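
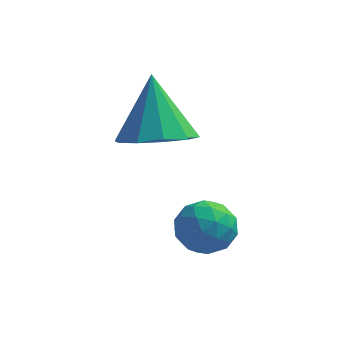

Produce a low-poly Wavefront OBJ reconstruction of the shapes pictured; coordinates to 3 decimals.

v 1.98 -1.682 -1.321
v 3.004 -1.56 -1.181
v 1.64 -0.758 0.361
v 2.785 -1.05 -1.506
v 2.259 -0.782 -1.76
v 1.627 -0.857 -1.846
v 1.13 -1.248 -1.732
v 0.957 -1.805 -1.461
v 1.176 -2.315 -1.137
v 1.701 -2.583 -0.883
v 2.334 -2.508 -0.796
v 2.831 -2.117 -0.91
v 3.006 -3.532 -2.455
v 3.591 -3.288 -2.942
v 3.669 -4.612 -2.198
v 4.254 -4.368 -2.685
v 4.125 -3.988 -1.994
v 3.715 -3.32 -2.153
v 3.545 -4.58 -2.987
v 3.135 -3.912 -3.146
v 3.924 -3.936 -3.271
v 4.283 -3.57 -2.657
v 2.977 -4.33 -2.483
v 3.336 -3.964 -1.869
v 3.241 -3.315 -2.721
v 4.019 -4.585 -2.419
v 3.944 -4.361 -2.013
v 4.287 -4.218 -2.299
v 3.313 -3.334 -2.257
v 3.657 -3.191 -2.543
v 3.971 -3.602 -1.986
v 3.603 -4.709 -2.597
v 3.947 -4.566 -2.883
v 2.973 -3.682 -2.841
v 3.316 -3.539 -3.127
v 3.289 -4.298 -3.154
v 3.78 -3.553 -3.2
v 4.17 -4.188 -3.049
v 3.753 -4.312 -3.227
v 3.512 -3.919 -3.32
v 3.991 -3.338 -2.84
v 4.38 -3.973 -2.689
v 4.304 -3.749 -2.283
v 4.064 -3.357 -2.376
v 4.187 -3.719 -3.033
v 2.88 -3.927 -2.451
v 3.269 -4.562 -2.3
v 3.196 -4.543 -2.764
v 2.956 -4.151 -2.857
v 3.09 -3.712 -2.091
v 3.48 -4.347 -1.94
v 3.748 -3.981 -1.82
v 3.507 -3.588 -1.913
v 3.073 -4.181 -2.107
f 2 1 4
f 2 4 3
f 4 1 5
f 4 5 3
f 5 1 6
f 5 6 3
f 6 1 7
f 6 7 3
f 7 1 8
f 7 8 3
f 8 1 9
f 8 9 3
f 9 1 10
f 9 10 3
f 10 1 11
f 10 11 3
f 11 1 12
f 11 12 3
f 12 1 2
f 12 2 3
f 13 50 29
f 50 24 53
f 29 53 18
f 50 53 29
f 13 29 25
f 29 18 30
f 25 30 14
f 29 30 25
f 13 25 34
f 25 14 35
f 34 35 20
f 25 35 34
f 13 34 46
f 34 20 49
f 46 49 23
f 34 49 46
f 13 46 50
f 46 23 54
f 50 54 24
f 46 54 50
f 14 30 41
f 30 18 44
f 41 44 22
f 30 44 41
f 18 53 31
f 53 24 52
f 31 52 17
f 53 52 31
f 24 54 51
f 54 23 47
f 51 47 15
f 54 47 51
f 23 49 48
f 49 20 36
f 48 36 19
f 49 36 48
f 20 35 40
f 35 14 37
f 40 37 21
f 35 37 40
f 16 42 28
f 42 22 43
f 28 43 17
f 42 43 28
f 16 28 26
f 28 17 27
f 26 27 15
f 28 27 26
f 16 26 33
f 26 15 32
f 33 32 19
f 26 32 33
f 16 33 38
f 33 19 39
f 38 39 21
f 33 39 38
f 16 38 42
f 38 21 45
f 42 45 22
f 38 45 42
f 17 43 31
f 43 22 44
f 31 44 18
f 43 44 31
f 15 27 51
f 27 17 52
f 51 52 24
f 27 52 51
f 19 32 48
f 32 15 47
f 48 47 23
f 32 47 48
f 21 39 40
f 39 19 36
f 40 36 20
f 39 36 40
f 22 45 41
f 45 21 37
f 41 37 14
f 45 37 41



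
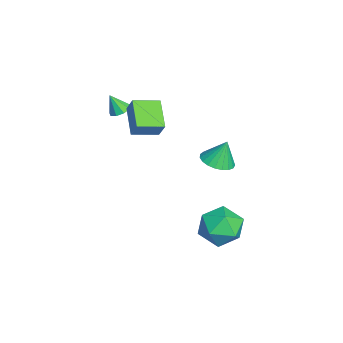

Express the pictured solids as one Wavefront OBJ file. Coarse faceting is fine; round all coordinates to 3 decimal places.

v 0.379 2.4 -1.225
v 1.034 3.332 -1.661
v 1.246 1.188 -2.519
v 1.901 2.12 -2.955
v 2.119 1.693 -1.833
v 1.583 2.442 -1.034
v 0.697 2.078 -3.146
v 0.161 2.827 -2.347
v 1.23 3.133 -2.848
v 2.109 2.896 -2.036
v 0.171 1.624 -2.144
v 1.05 1.387 -1.332
v -0.829 -1.886 3.019
v -2.283 -2.086 3.838
v -1.153 -0.579 2.764
v -2.606 -0.779 3.582
v -0.374 -1.601 3.898
v -1.827 -1.801 4.716
v -0.697 -0.294 3.642
v -2.151 -0.494 4.461
v -2.959 -2.391 3.272
v -2.684 -1.938 3.532
v -3.061 -2.889 4.248
v -3.082 -1.872 3.524
v -3.422 -2.049 3.398
v -3.546 -2.386 3.213
v -3.394 -2.725 3.056
v -3.039 -2.909 3
v -2.646 -2.85 3.071
v -2.399 -2.576 3.237
v -2.414 -2.216 3.419
v 0.908 2.07 2.407
v 1.75 1.914 2.486
v 0.872 2.51 3.673
v 1.748 2.252 2.368
v 1.6 2.558 2.257
v 1.333 2.78 2.172
v 0.992 2.879 2.128
v 0.637 2.838 2.132
v 0.328 2.664 2.184
v 0.12 2.388 2.274
v 0.048 2.056 2.388
v 0.125 1.727 2.505
v 0.337 1.457 2.605
v 0.648 1.293 2.67
v 1.004 1.263 2.691
v 1.343 1.373 2.662
v 1.607 1.603 2.59
f 1 12 6
f 1 6 2
f 1 2 8
f 1 8 11
f 1 11 12
f 2 6 10
f 6 12 5
f 12 11 3
f 11 8 7
f 8 2 9
f 4 10 5
f 4 5 3
f 4 3 7
f 4 7 9
f 4 9 10
f 5 10 6
f 3 5 12
f 7 3 11
f 9 7 8
f 10 9 2
f 14 16 13
f 17 14 13
f 13 16 15
f 15 17 13
f 14 20 16
f 18 14 17
f 18 20 14
f 16 20 15
f 19 17 15
f 15 20 19
f 19 18 17
f 20 18 19
f 22 21 24
f 22 24 23
f 24 21 25
f 24 25 23
f 25 21 26
f 25 26 23
f 26 21 27
f 26 27 23
f 27 21 28
f 27 28 23
f 28 21 29
f 28 29 23
f 29 21 30
f 29 30 23
f 30 21 31
f 30 31 23
f 31 21 22
f 31 22 23
f 33 32 35
f 33 35 34
f 35 32 36
f 35 36 34
f 36 32 37
f 36 37 34
f 37 32 38
f 37 38 34
f 38 32 39
f 38 39 34
f 39 32 40
f 39 40 34
f 40 32 41
f 40 41 34
f 41 32 42
f 41 42 34
f 42 32 43
f 42 43 34
f 43 32 44
f 43 44 34
f 44 32 45
f 44 45 34
f 45 32 46
f 45 46 34
f 46 32 47
f 46 47 34
f 47 32 48
f 47 48 34
f 48 32 33
f 48 33 34



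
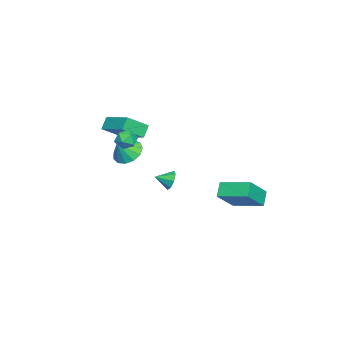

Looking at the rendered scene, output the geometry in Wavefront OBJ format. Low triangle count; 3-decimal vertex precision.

v -2.963 -0.983 -2.383
v -2.588 -1.09 -3.024
v -2.597 -1.897 -2.017
v -2.277 -0.809 -2.632
v -2.368 -0.629 -2.094
v -2.807 -0.657 -1.726
v -3.338 -0.876 -1.743
v -3.648 -1.158 -2.135
v -3.557 -1.337 -2.672
v -3.118 -1.309 -3.041
v -2.964 3.043 -2.795
v -1.569 2.386 -1.384
v -2.531 4.998 -2.312
v -1.136 4.341 -0.902
v -2.164 3.059 -3.578
v -0.769 2.402 -2.168
v -1.731 5.014 -3.096
v -0.336 4.357 -1.685
v 2.637 -1.373 3.892
v 3.195 -1.615 4.324
v 2.705 -2.385 3.236
v 3.263 -2.627 3.668
v 2.572 -2.578 3.945
v 2.53 -1.952 4.35
v 3.37 -2.048 3.21
v 3.328 -1.422 3.615
v 3.649 -2.032 3.902
v 3.155 -2.36 4.357
v 2.745 -1.64 3.203
v 2.251 -1.968 3.658
v 0.598 -2.613 1.558
v 1.239 -3.025 0.91
v 1.262 -3.067 2.502
v 1.435 -2.509 1.02
v 1.366 -2.025 1.301
v 1.053 -1.729 1.664
v 0.595 -1.713 1.993
v 0.139 -1.983 2.184
v -0.171 -2.453 2.176
v -0.238 -2.974 1.972
v -0.038 -3.38 1.637
v 0.363 -3.543 1.276
v 0.839 -3.411 1.005
v -2.68 -3.583 2.15
v -1.783 -4.626 3.096
v -1.512 -1.945 2.849
v -0.615 -2.988 3.795
v -2.065 -3.712 1.425
v -1.168 -4.755 2.371
v -0.897 -2.074 2.124
v 0 -3.117 3.07
f 2 1 4
f 2 4 3
f 4 1 5
f 4 5 3
f 5 1 6
f 5 6 3
f 6 1 7
f 6 7 3
f 7 1 8
f 7 8 3
f 8 1 9
f 8 9 3
f 9 1 10
f 9 10 3
f 10 1 2
f 10 2 3
f 12 14 11
f 15 12 11
f 11 14 13
f 13 15 11
f 12 18 14
f 16 12 15
f 16 18 12
f 14 18 13
f 17 15 13
f 13 18 17
f 17 16 15
f 18 16 17
f 19 30 24
f 19 24 20
f 19 20 26
f 19 26 29
f 19 29 30
f 20 24 28
f 24 30 23
f 30 29 21
f 29 26 25
f 26 20 27
f 22 28 23
f 22 23 21
f 22 21 25
f 22 25 27
f 22 27 28
f 23 28 24
f 21 23 30
f 25 21 29
f 27 25 26
f 28 27 20
f 32 31 34
f 32 34 33
f 34 31 35
f 34 35 33
f 35 31 36
f 35 36 33
f 36 31 37
f 36 37 33
f 37 31 38
f 37 38 33
f 38 31 39
f 38 39 33
f 39 31 40
f 39 40 33
f 40 31 41
f 40 41 33
f 41 31 42
f 41 42 33
f 42 31 43
f 42 43 33
f 43 31 32
f 43 32 33
f 45 47 44
f 48 45 44
f 44 47 46
f 46 48 44
f 45 51 47
f 49 45 48
f 49 51 45
f 47 51 46
f 50 48 46
f 46 51 50
f 50 49 48
f 51 49 50



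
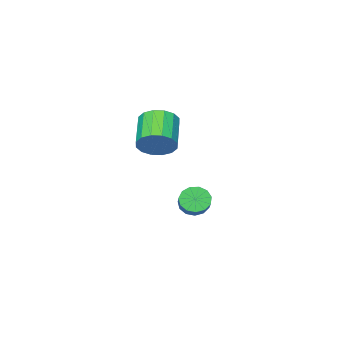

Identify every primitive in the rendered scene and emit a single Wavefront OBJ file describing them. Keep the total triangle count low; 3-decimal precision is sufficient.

v -2.888 -1.204 -1.552
v -2.471 -1.207 -2.025
v -1.616 -0.18 -1.281
v -2.032 -0.176 -0.808
v -2.708 -0.954 -2.102
v -1.853 0.073 -1.358
v -3.002 -0.781 -2.005
v -2.147 0.247 -1.26
v -3.259 -0.741 -1.764
v -2.404 0.286 -1.019
v -3.399 -0.848 -1.455
v -2.544 0.179 -0.711
v -3.376 -1.069 -1.178
v -2.521 -0.041 -0.433
v -3.198 -1.332 -1.019
v -2.343 -0.304 -0.275
v -2.921 -1.554 -1.03
v -2.066 -0.527 -0.285
v -2.634 -1.665 -1.206
v -1.779 -0.638 -0.462
v -2.427 -1.63 -1.493
v -1.572 -0.602 -0.748
v -2.367 -1.459 -1.798
v -1.512 -0.432 -1.053
v 0.292 0.324 2.7
v 0.705 0.498 3.339
v -0.18 -0.41 4.158
v -0.592 -0.584 3.52
v 0.41 0.774 3.326
v -0.474 -0.135 4.146
v 0.084 0.929 3.146
v -0.801 0.021 3.966
v -0.186 0.922 2.847
v -1.071 0.014 3.666
v -0.329 0.755 2.508
v -1.213 -0.153 3.327
v -0.305 0.473 2.22
v -1.189 -0.436 3.04
v -0.12 0.15 2.062
v -1.005 -0.758 2.881
v 0.174 -0.125 2.074
v -0.71 -1.034 2.894
v 0.501 -0.281 2.254
v -0.384 -1.189 3.074
v 0.771 -0.274 2.554
v -0.114 -1.182 3.373
v 0.913 -0.107 2.893
v 0.029 -1.015 3.712
v 0.889 0.176 3.18
v 0.005 -0.733 4
f 2 1 5
f 2 5 3
f 3 5 6
f 3 6 4
f 5 1 7
f 5 7 6
f 6 7 8
f 6 8 4
f 7 1 9
f 7 9 8
f 8 9 10
f 8 10 4
f 9 1 11
f 9 11 10
f 10 11 12
f 10 12 4
f 11 1 13
f 11 13 12
f 12 13 14
f 12 14 4
f 13 1 15
f 13 15 14
f 14 15 16
f 14 16 4
f 15 1 17
f 15 17 16
f 16 17 18
f 16 18 4
f 17 1 19
f 17 19 18
f 18 19 20
f 18 20 4
f 19 1 21
f 19 21 20
f 20 21 22
f 20 22 4
f 21 1 23
f 21 23 22
f 22 23 24
f 22 24 4
f 23 1 2
f 23 2 24
f 24 2 3
f 24 3 4
f 26 25 29
f 26 29 27
f 27 29 30
f 27 30 28
f 29 25 31
f 29 31 30
f 30 31 32
f 30 32 28
f 31 25 33
f 31 33 32
f 32 33 34
f 32 34 28
f 33 25 35
f 33 35 34
f 34 35 36
f 34 36 28
f 35 25 37
f 35 37 36
f 36 37 38
f 36 38 28
f 37 25 39
f 37 39 38
f 38 39 40
f 38 40 28
f 39 25 41
f 39 41 40
f 40 41 42
f 40 42 28
f 41 25 43
f 41 43 42
f 42 43 44
f 42 44 28
f 43 25 45
f 43 45 44
f 44 45 46
f 44 46 28
f 45 25 47
f 45 47 46
f 46 47 48
f 46 48 28
f 47 25 49
f 47 49 48
f 48 49 50
f 48 50 28
f 49 25 26
f 49 26 50
f 50 26 27
f 50 27 28



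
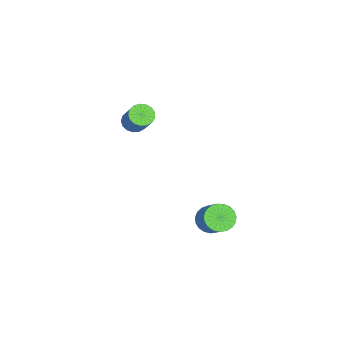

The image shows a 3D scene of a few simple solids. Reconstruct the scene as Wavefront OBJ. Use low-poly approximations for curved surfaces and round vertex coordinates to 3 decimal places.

v 3.567 2.28 -3.181
v 4.09 1.729 -3.207
v 4.896 2.449 -2.225
v 4.373 3 -2.199
v 4.19 1.926 -3.433
v 4.996 2.646 -2.451
v 4.183 2.184 -3.616
v 4.989 2.903 -2.634
v 4.069 2.458 -3.723
v 4.875 3.178 -2.742
v 3.868 2.702 -3.737
v 4.674 3.421 -2.756
v 3.615 2.872 -3.655
v 4.421 3.592 -2.673
v 3.354 2.941 -3.49
v 4.16 3.661 -2.509
v 3.129 2.895 -3.272
v 3.936 3.615 -2.291
v 2.981 2.743 -3.039
v 3.787 3.462 -2.057
v 2.934 2.51 -2.829
v 3.74 3.23 -1.848
v 2.996 2.238 -2.681
v 3.802 2.958 -1.7
v 3.157 1.974 -2.619
v 3.963 2.694 -1.638
v 3.389 1.762 -2.654
v 4.195 2.482 -1.673
v 3.651 1.64 -2.78
v 4.458 2.36 -1.799
v 3.899 1.628 -2.976
v 4.706 2.348 -1.994
v -1.558 -3.551 -1.564
v -1.045 -3.951 -1.669
v -0.208 -3.21 -0.401
v -0.722 -2.809 -0.296
v -0.985 -3.702 -1.854
v -0.148 -2.961 -0.586
v -1.057 -3.418 -1.972
v -0.22 -2.677 -0.705
v -1.244 -3.165 -1.997
v -0.407 -2.423 -0.73
v -1.503 -2.999 -1.923
v -0.666 -2.258 -0.655
v -1.775 -2.961 -1.766
v -0.938 -2.22 -0.499
v -1.997 -3.057 -1.563
v -1.16 -2.316 -0.296
v -2.118 -3.266 -1.36
v -1.281 -2.525 -0.093
v -2.112 -3.541 -1.204
v -1.275 -2.8 0.063
v -1.978 -3.818 -1.13
v -1.142 -3.076 0.137
v -1.749 -4.033 -1.156
v -0.912 -3.292 0.112
v -1.476 -4.138 -1.275
v -0.639 -3.397 -0.007
v -1.222 -4.109 -1.46
v -0.385 -3.367 -0.192
f 2 1 5
f 2 5 3
f 3 5 6
f 3 6 4
f 5 1 7
f 5 7 6
f 6 7 8
f 6 8 4
f 7 1 9
f 7 9 8
f 8 9 10
f 8 10 4
f 9 1 11
f 9 11 10
f 10 11 12
f 10 12 4
f 11 1 13
f 11 13 12
f 12 13 14
f 12 14 4
f 13 1 15
f 13 15 14
f 14 15 16
f 14 16 4
f 15 1 17
f 15 17 16
f 16 17 18
f 16 18 4
f 17 1 19
f 17 19 18
f 18 19 20
f 18 20 4
f 19 1 21
f 19 21 20
f 20 21 22
f 20 22 4
f 21 1 23
f 21 23 22
f 22 23 24
f 22 24 4
f 23 1 25
f 23 25 24
f 24 25 26
f 24 26 4
f 25 1 27
f 25 27 26
f 26 27 28
f 26 28 4
f 27 1 29
f 27 29 28
f 28 29 30
f 28 30 4
f 29 1 31
f 29 31 30
f 30 31 32
f 30 32 4
f 31 1 2
f 31 2 32
f 32 2 3
f 32 3 4
f 34 33 37
f 34 37 35
f 35 37 38
f 35 38 36
f 37 33 39
f 37 39 38
f 38 39 40
f 38 40 36
f 39 33 41
f 39 41 40
f 40 41 42
f 40 42 36
f 41 33 43
f 41 43 42
f 42 43 44
f 42 44 36
f 43 33 45
f 43 45 44
f 44 45 46
f 44 46 36
f 45 33 47
f 45 47 46
f 46 47 48
f 46 48 36
f 47 33 49
f 47 49 48
f 48 49 50
f 48 50 36
f 49 33 51
f 49 51 50
f 50 51 52
f 50 52 36
f 51 33 53
f 51 53 52
f 52 53 54
f 52 54 36
f 53 33 55
f 53 55 54
f 54 55 56
f 54 56 36
f 55 33 57
f 55 57 56
f 56 57 58
f 56 58 36
f 57 33 59
f 57 59 58
f 58 59 60
f 58 60 36
f 59 33 34
f 59 34 60
f 60 34 35
f 60 35 36



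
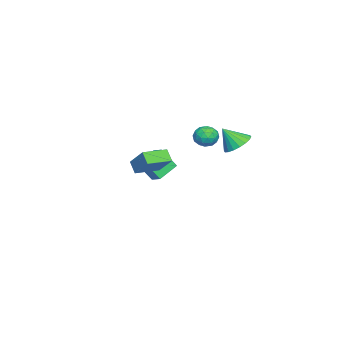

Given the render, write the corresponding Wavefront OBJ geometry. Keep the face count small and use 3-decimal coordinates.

v -3.576 1.352 0.282
v -2.652 1.028 -0.097
v -3.384 0.408 1.558
v -2.534 1.399 0.16
v -2.622 1.762 0.442
v -2.899 2.043 0.691
v -3.31 2.188 0.86
v -3.774 2.167 0.914
v -4.199 1.985 0.843
v -4.5 1.677 0.66
v -4.618 1.306 0.403
v -4.529 0.943 0.121
v -4.252 0.662 -0.128
v -3.841 0.517 -0.297
v -3.377 0.538 -0.351
v -2.953 0.72 -0.28
v 3.973 -3.138 1.253
v 4.761 -2.108 2.473
v 2.733 -2.042 1.128
v 3.52 -1.012 2.348
v 4.44 -2.688 0.572
v 5.227 -1.658 1.792
v 3.199 -1.592 0.447
v 3.987 -0.562 1.667
v -3.579 -4.225 -3.551
v -3.344 -5.169 -2.157
v -4.928 -3.531 -2.854
v -4.694 -4.475 -1.46
v -3.006 -3.505 -3.16
v -2.772 -4.449 -1.766
v -4.356 -2.811 -2.463
v -4.121 -3.755 -1.069
v -1.878 0.479 0.985
v -1.252 0.53 1.576
v -2.148 -0.83 1.384
v -1.522 -0.779 1.975
v -2.244 -0.318 2.07
v -2.077 0.492 1.824
v -1.323 -0.792 1.136
v -1.156 0.018 0.89
v -0.909 -0.255 1.669
v -1.478 0.038 2.247
v -1.922 -0.338 0.713
v -2.491 -0.045 1.291
v -1.541 0.62 1.246
v -1.859 -0.92 1.714
v -2.283 -0.648 1.77
v -1.915 -0.618 2.118
v -2.026 0.597 1.392
v -1.658 0.627 1.739
v -2.241 0.129 2.029
v -1.742 -0.927 1.221
v -1.374 -0.897 1.568
v -1.485 0.318 0.842
v -1.117 0.348 1.19
v -1.159 -0.429 0.931
v -0.972 0.188 1.648
v -1.131 -0.582 1.882
v -1.014 -0.589 1.389
v -0.915 -0.113 1.244
v -1.306 0.36 1.987
v -1.465 -0.41 2.221
v -1.889 -0.138 2.278
v -1.791 0.337 2.133
v -1.105 -0.102 2.042
v -1.935 0.11 0.739
v -2.094 -0.66 0.973
v -1.609 -0.637 0.827
v -1.511 -0.162 0.682
v -2.269 0.282 1.078
v -2.428 -0.488 1.312
v -2.485 -0.187 1.716
v -2.386 0.289 1.571
v -2.295 -0.198 0.918
f 2 1 4
f 2 4 3
f 4 1 5
f 4 5 3
f 5 1 6
f 5 6 3
f 6 1 7
f 6 7 3
f 7 1 8
f 7 8 3
f 8 1 9
f 8 9 3
f 9 1 10
f 9 10 3
f 10 1 11
f 10 11 3
f 11 1 12
f 11 12 3
f 12 1 13
f 12 13 3
f 13 1 14
f 13 14 3
f 14 1 15
f 14 15 3
f 15 1 16
f 15 16 3
f 16 1 2
f 16 2 3
f 18 20 17
f 21 18 17
f 17 20 19
f 19 21 17
f 18 24 20
f 22 18 21
f 22 24 18
f 20 24 19
f 23 21 19
f 19 24 23
f 23 22 21
f 24 22 23
f 26 28 25
f 29 26 25
f 25 28 27
f 27 29 25
f 26 32 28
f 30 26 29
f 30 32 26
f 28 32 27
f 31 29 27
f 27 32 31
f 31 30 29
f 32 30 31
f 33 70 49
f 70 44 73
f 49 73 38
f 70 73 49
f 33 49 45
f 49 38 50
f 45 50 34
f 49 50 45
f 33 45 54
f 45 34 55
f 54 55 40
f 45 55 54
f 33 54 66
f 54 40 69
f 66 69 43
f 54 69 66
f 33 66 70
f 66 43 74
f 70 74 44
f 66 74 70
f 34 50 61
f 50 38 64
f 61 64 42
f 50 64 61
f 38 73 51
f 73 44 72
f 51 72 37
f 73 72 51
f 44 74 71
f 74 43 67
f 71 67 35
f 74 67 71
f 43 69 68
f 69 40 56
f 68 56 39
f 69 56 68
f 40 55 60
f 55 34 57
f 60 57 41
f 55 57 60
f 36 62 48
f 62 42 63
f 48 63 37
f 62 63 48
f 36 48 46
f 48 37 47
f 46 47 35
f 48 47 46
f 36 46 53
f 46 35 52
f 53 52 39
f 46 52 53
f 36 53 58
f 53 39 59
f 58 59 41
f 53 59 58
f 36 58 62
f 58 41 65
f 62 65 42
f 58 65 62
f 37 63 51
f 63 42 64
f 51 64 38
f 63 64 51
f 35 47 71
f 47 37 72
f 71 72 44
f 47 72 71
f 39 52 68
f 52 35 67
f 68 67 43
f 52 67 68
f 41 59 60
f 59 39 56
f 60 56 40
f 59 56 60
f 42 65 61
f 65 41 57
f 61 57 34
f 65 57 61



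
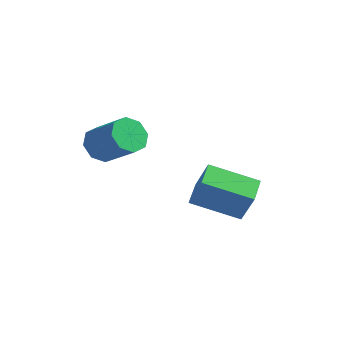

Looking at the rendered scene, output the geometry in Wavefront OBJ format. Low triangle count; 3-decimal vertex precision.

v 1.206 -0.137 -2.086
v 1.873 -0.279 -0.705
v 0.764 0.974 -1.759
v 1.43 0.833 -0.378
v 2.97 0.787 -2.842
v 3.636 0.646 -1.461
v 2.527 1.899 -2.515
v 3.194 1.757 -1.134
v -0.743 -2.915 1.703
v -0.322 -3.247 1.07
v 1.084 -3.398 2.084
v 0.663 -3.065 2.717
v -0.27 -2.615 1.091
v 1.137 -2.765 2.105
v -0.494 -2.158 1.471
v 0.912 -2.308 2.484
v -0.865 -2.144 1.987
v 0.541 -2.295 3
v -1.164 -2.582 2.336
v 0.242 -2.733 3.35
v -1.217 -3.215 2.315
v 0.19 -3.365 3.329
v -0.992 -3.672 1.936
v 0.414 -3.822 2.949
v -0.621 -3.685 1.42
v 0.785 -3.836 2.433
f 2 4 1
f 5 2 1
f 1 4 3
f 3 5 1
f 2 8 4
f 6 2 5
f 6 8 2
f 4 8 3
f 7 5 3
f 3 8 7
f 7 6 5
f 8 6 7
f 10 9 13
f 10 13 11
f 11 13 14
f 11 14 12
f 13 9 15
f 13 15 14
f 14 15 16
f 14 16 12
f 15 9 17
f 15 17 16
f 16 17 18
f 16 18 12
f 17 9 19
f 17 19 18
f 18 19 20
f 18 20 12
f 19 9 21
f 19 21 20
f 20 21 22
f 20 22 12
f 21 9 23
f 21 23 22
f 22 23 24
f 22 24 12
f 23 9 25
f 23 25 24
f 24 25 26
f 24 26 12
f 25 9 10
f 25 10 26
f 26 10 11
f 26 11 12



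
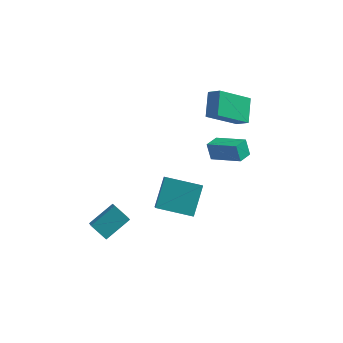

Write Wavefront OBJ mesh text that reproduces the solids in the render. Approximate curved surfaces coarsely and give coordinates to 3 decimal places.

v -0.726 1.192 -5.002
v -0.344 -0.178 -3.471
v -0.566 2.571 -3.809
v -0.184 1.201 -2.278
v 1.184 1.299 -5.382
v 1.566 -0.071 -3.851
v 1.344 2.678 -4.189
v 1.726 1.308 -2.658
v 2.236 0.668 0.375
v 1.954 0.962 1.211
v 2.543 1.442 0.206
v 2.261 1.736 1.042
v 3.779 0.204 1.058
v 3.497 0.498 1.894
v 4.086 0.978 0.889
v 3.804 1.272 1.725
v -2.211 -2.636 -3.91
v -3.037 -2.377 -3.247
v -2.487 -1.991 -4.505
v -3.312 -1.732 -3.842
v -1.288 -1.568 -3.178
v -2.113 -1.309 -2.515
v -1.563 -0.923 -3.773
v -2.389 -0.664 -3.11
v 2.157 2.5 2.084
v 2.005 3.717 2.877
v 1.517 2.731 1.608
v 1.365 3.947 2.4
v 3.515 3.533 0.76
v 3.363 4.749 1.552
v 2.875 3.763 0.283
v 2.723 4.98 1.076
f 2 4 1
f 5 2 1
f 1 4 3
f 3 5 1
f 2 8 4
f 6 2 5
f 6 8 2
f 4 8 3
f 7 5 3
f 3 8 7
f 7 6 5
f 8 6 7
f 10 12 9
f 13 10 9
f 9 12 11
f 11 13 9
f 10 16 12
f 14 10 13
f 14 16 10
f 12 16 11
f 15 13 11
f 11 16 15
f 15 14 13
f 16 14 15
f 18 20 17
f 21 18 17
f 17 20 19
f 19 21 17
f 18 24 20
f 22 18 21
f 22 24 18
f 20 24 19
f 23 21 19
f 19 24 23
f 23 22 21
f 24 22 23
f 26 28 25
f 29 26 25
f 25 28 27
f 27 29 25
f 26 32 28
f 30 26 29
f 30 32 26
f 28 32 27
f 31 29 27
f 27 32 31
f 31 30 29
f 32 30 31



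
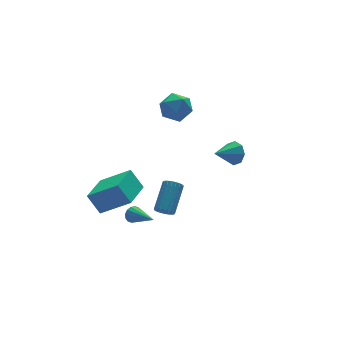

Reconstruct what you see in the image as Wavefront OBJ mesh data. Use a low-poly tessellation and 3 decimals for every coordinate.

v -0.229 2.215 3.188
v 0.765 2.33 2.993
v -0.005 0.59 3.367
v 0.989 0.705 3.172
v 0.594 1.067 4.04
v 0.455 2.071 3.93
v 0.305 0.849 2.43
v 0.166 1.853 2.32
v 1.095 1.486 2.525
v 1.274 1.621 3.52
v -0.514 1.299 2.84
v -0.335 1.434 3.835
v -3.892 -2.006 -1.695
v -3.684 -1.793 -1.257
v -3.508 -3.634 -1.085
v -3.948 -1.833 -1.198
v -4.198 -1.919 -1.272
v -4.366 -2.029 -1.459
v -4.406 -2.133 -1.71
v -4.309 -2.203 -1.957
v -4.1 -2.22 -2.134
v -3.835 -2.18 -2.193
v -3.586 -2.093 -2.119
v -3.418 -1.983 -1.932
v -3.377 -1.88 -1.681
v -3.475 -1.81 -1.434
v -1.127 -0.105 -3.866
v -0.83 0.078 -4.342
v 0.285 1.208 -3.209
v -0.013 1.025 -2.734
v -1.011 0.243 -4.328
v 0.104 1.373 -3.195
v -1.212 0.348 -4.235
v -0.098 1.478 -3.102
v -1.399 0.374 -4.078
v -0.284 1.504 -2.945
v -1.538 0.318 -3.884
v -0.424 1.448 -2.751
v -1.607 0.188 -3.687
v -0.492 1.318 -2.554
v -1.592 0.008 -3.522
v -0.478 1.138 -2.389
v -1.498 -0.192 -3.416
v -0.383 0.938 -2.283
v -1.339 -0.377 -3.387
v -0.224 0.753 -2.254
v -1.143 -0.515 -3.442
v -0.029 0.616 -2.309
v -0.945 -0.582 -3.57
v 0.169 0.548 -2.437
v -0.778 -0.566 -3.749
v 0.336 0.564 -2.617
v -0.672 -0.471 -3.949
v 0.442 0.659 -2.816
v -0.644 -0.313 -4.134
v 0.47 0.817 -3.001
v -0.7 -0.118 -4.273
v 0.414 1.012 -3.14
v 3.569 0.669 -1.155
v 3.804 1.035 -0.472
v 2.191 0.411 -0.545
v 3.55 1.43 -0.877
v 3.308 1.379 -1.445
v 3.219 0.913 -1.844
v 3.335 0.304 -1.839
v 3.589 -0.091 -1.434
v 3.831 -0.04 -0.865
v 3.92 0.426 -0.467
v -3.255 -0.399 -2.137
v -3.699 0.266 -1.012
v -4.591 0.663 -3.291
v -5.035 1.327 -2.166
v -1.765 1.133 -2.454
v -2.209 1.797 -1.329
v -3.101 2.194 -3.608
v -3.545 2.859 -2.483
f 1 12 6
f 1 6 2
f 1 2 8
f 1 8 11
f 1 11 12
f 2 6 10
f 6 12 5
f 12 11 3
f 11 8 7
f 8 2 9
f 4 10 5
f 4 5 3
f 4 3 7
f 4 7 9
f 4 9 10
f 5 10 6
f 3 5 12
f 7 3 11
f 9 7 8
f 10 9 2
f 14 13 16
f 14 16 15
f 16 13 17
f 16 17 15
f 17 13 18
f 17 18 15
f 18 13 19
f 18 19 15
f 19 13 20
f 19 20 15
f 20 13 21
f 20 21 15
f 21 13 22
f 21 22 15
f 22 13 23
f 22 23 15
f 23 13 24
f 23 24 15
f 24 13 25
f 24 25 15
f 25 13 26
f 25 26 15
f 26 13 14
f 26 14 15
f 28 27 31
f 28 31 29
f 29 31 32
f 29 32 30
f 31 27 33
f 31 33 32
f 32 33 34
f 32 34 30
f 33 27 35
f 33 35 34
f 34 35 36
f 34 36 30
f 35 27 37
f 35 37 36
f 36 37 38
f 36 38 30
f 37 27 39
f 37 39 38
f 38 39 40
f 38 40 30
f 39 27 41
f 39 41 40
f 40 41 42
f 40 42 30
f 41 27 43
f 41 43 42
f 42 43 44
f 42 44 30
f 43 27 45
f 43 45 44
f 44 45 46
f 44 46 30
f 45 27 47
f 45 47 46
f 46 47 48
f 46 48 30
f 47 27 49
f 47 49 48
f 48 49 50
f 48 50 30
f 49 27 51
f 49 51 50
f 50 51 52
f 50 52 30
f 51 27 53
f 51 53 52
f 52 53 54
f 52 54 30
f 53 27 55
f 53 55 54
f 54 55 56
f 54 56 30
f 55 27 57
f 55 57 56
f 56 57 58
f 56 58 30
f 57 27 28
f 57 28 58
f 58 28 29
f 58 29 30
f 60 59 62
f 60 62 61
f 62 59 63
f 62 63 61
f 63 59 64
f 63 64 61
f 64 59 65
f 64 65 61
f 65 59 66
f 65 66 61
f 66 59 67
f 66 67 61
f 67 59 68
f 67 68 61
f 68 59 60
f 68 60 61
f 70 72 69
f 73 70 69
f 69 72 71
f 71 73 69
f 70 76 72
f 74 70 73
f 74 76 70
f 72 76 71
f 75 73 71
f 71 76 75
f 75 74 73
f 76 74 75



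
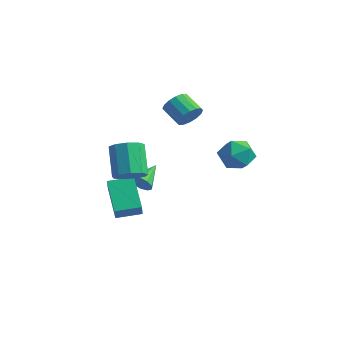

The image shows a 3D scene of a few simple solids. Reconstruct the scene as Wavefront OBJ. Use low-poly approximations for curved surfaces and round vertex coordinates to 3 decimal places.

v -3.276 0.131 -3.535
v -3.036 -0.135 -2.934
v -3.484 1.549 -2.825
v -2.699 0.024 -3.153
v -2.582 0.224 -3.518
v -2.73 0.389 -3.89
v -3.086 0.455 -4.126
v -3.515 0.397 -4.137
v -3.852 0.238 -3.918
v -3.969 0.037 -3.553
v -3.821 -0.127 -3.181
v -3.465 -0.193 -2.945
v 2.361 1.869 0.847
v 3.048 1.812 0.039
v 1.732 0.328 0.421
v 2.419 0.271 -0.387
v 2.77 0.217 0.614
v 3.159 1.169 0.877
v 1.621 0.971 -0.417
v 2.01 1.923 -0.154
v 2.591 1.257 -0.742
v 3.301 0.791 -0.105
v 1.479 1.349 0.565
v 2.189 0.883 1.202
v -2.404 -3.184 -2.182
v -2.026 -3.632 -1.372
v -1.55 -2.14 -2.003
v -1.172 -2.588 -1.193
v -0.968 -4.152 -3.387
v -0.59 -4.6 -2.577
v -0.114 -3.108 -3.208
v 0.264 -3.556 -2.398
v -2.3 2.879 0.682
v -1.968 2.503 1.33
v -3.107 2.624 1.985
v -3.44 3.001 1.338
v -1.889 2.915 1.391
v -3.029 3.036 2.046
v -1.921 3.318 1.262
v -3.06 3.439 1.917
v -2.054 3.604 0.977
v -3.193 3.725 1.633
v -2.253 3.695 0.614
v -3.392 3.816 1.269
v -2.465 3.568 0.269
v -3.604 3.689 0.924
v -2.633 3.256 0.035
v -3.772 3.377 0.69
v -2.711 2.844 -0.026
v -3.851 2.965 0.629
v -2.68 2.441 0.103
v -3.819 2.562 0.758
v -2.547 2.155 0.387
v -3.686 2.276 1.043
v -2.348 2.064 0.751
v -3.487 2.185 1.406
v -2.136 2.191 1.096
v -3.275 2.312 1.751
v -0.705 -3.353 -0.636
v -0.03 -2.773 -0.501
v -1 -1.987 0.97
v -1.675 -2.567 0.836
v -0.437 -2.535 -0.897
v -1.407 -1.748 0.575
v -0.97 -2.679 -1.17
v -1.939 -1.893 0.301
v -1.378 -3.139 -1.194
v -2.348 -2.352 0.278
v -1.472 -3.699 -0.956
v -2.441 -2.913 0.516
v -1.207 -4.098 -0.569
v -2.176 -3.311 0.903
v -0.707 -4.148 -0.213
v -1.677 -3.361 1.259
v -0.206 -3.826 -0.055
v -1.176 -3.039 1.417
v 0.061 -3.283 -0.169
v -0.909 -2.497 1.303
f 2 1 4
f 2 4 3
f 4 1 5
f 4 5 3
f 5 1 6
f 5 6 3
f 6 1 7
f 6 7 3
f 7 1 8
f 7 8 3
f 8 1 9
f 8 9 3
f 9 1 10
f 9 10 3
f 10 1 11
f 10 11 3
f 11 1 12
f 11 12 3
f 12 1 2
f 12 2 3
f 13 24 18
f 13 18 14
f 13 14 20
f 13 20 23
f 13 23 24
f 14 18 22
f 18 24 17
f 24 23 15
f 23 20 19
f 20 14 21
f 16 22 17
f 16 17 15
f 16 15 19
f 16 19 21
f 16 21 22
f 17 22 18
f 15 17 24
f 19 15 23
f 21 19 20
f 22 21 14
f 26 28 25
f 29 26 25
f 25 28 27
f 27 29 25
f 26 32 28
f 30 26 29
f 30 32 26
f 28 32 27
f 31 29 27
f 27 32 31
f 31 30 29
f 32 30 31
f 34 33 37
f 34 37 35
f 35 37 38
f 35 38 36
f 37 33 39
f 37 39 38
f 38 39 40
f 38 40 36
f 39 33 41
f 39 41 40
f 40 41 42
f 40 42 36
f 41 33 43
f 41 43 42
f 42 43 44
f 42 44 36
f 43 33 45
f 43 45 44
f 44 45 46
f 44 46 36
f 45 33 47
f 45 47 46
f 46 47 48
f 46 48 36
f 47 33 49
f 47 49 48
f 48 49 50
f 48 50 36
f 49 33 51
f 49 51 50
f 50 51 52
f 50 52 36
f 51 33 53
f 51 53 52
f 52 53 54
f 52 54 36
f 53 33 55
f 53 55 54
f 54 55 56
f 54 56 36
f 55 33 57
f 55 57 56
f 56 57 58
f 56 58 36
f 57 33 34
f 57 34 58
f 58 34 35
f 58 35 36
f 60 59 63
f 60 63 61
f 61 63 64
f 61 64 62
f 63 59 65
f 63 65 64
f 64 65 66
f 64 66 62
f 65 59 67
f 65 67 66
f 66 67 68
f 66 68 62
f 67 59 69
f 67 69 68
f 68 69 70
f 68 70 62
f 69 59 71
f 69 71 70
f 70 71 72
f 70 72 62
f 71 59 73
f 71 73 72
f 72 73 74
f 72 74 62
f 73 59 75
f 73 75 74
f 74 75 76
f 74 76 62
f 75 59 77
f 75 77 76
f 76 77 78
f 76 78 62
f 77 59 60
f 77 60 78
f 78 60 61
f 78 61 62



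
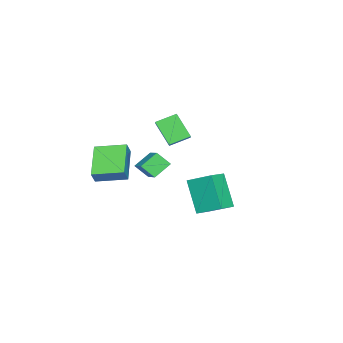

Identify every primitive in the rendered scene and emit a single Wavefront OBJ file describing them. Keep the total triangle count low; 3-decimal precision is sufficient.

v -0.509 2.798 -0.597
v -0.43 4.206 0.18
v 0.29 3.734 -2.373
v 0.368 5.142 -1.596
v 0.512 2.558 -0.264
v 0.59 3.966 0.513
v 1.31 3.494 -2.04
v 1.389 4.902 -1.263
v -0.134 1.67 3.994
v 0.529 1.994 4.474
v 0.259 2.648 2.79
v 0.923 2.971 3.27
v 0.597 0.829 3.55
v 1.261 1.152 4.03
v 0.991 1.806 2.346
v 1.654 2.13 2.826
v 4.113 -0.783 0.692
v 2.418 -1.512 1.674
v 3.597 0.81 0.985
v 1.902 0.081 1.966
v 4.518 -0.781 1.394
v 2.823 -1.51 2.375
v 4.002 0.812 1.686
v 2.307 0.083 2.668
v 2.9 1.577 1.005
v 3.03 0.877 1.678
v 2.065 2.039 1.646
v 2.194 1.338 2.319
v 3.966 2.482 1.741
v 4.095 1.781 2.414
v 3.13 2.943 2.382
v 3.26 2.243 3.055
v -3.475 2.507 -3.09
v -3.168 2.138 -3.546
v -3.712 1.622 -2.534
v -3.405 1.253 -2.99
v -3.054 1.654 -2.597
v -2.907 2.201 -2.941
v -3.973 1.559 -3.139
v -3.826 2.106 -3.483
v -3.475 1.552 -3.577
v -2.907 1.61 -3.241
v -3.973 2.15 -2.839
v -3.405 2.208 -2.503
v -3.3 2.4 -3.367
v -3.58 1.36 -2.713
v -3.373 1.596 -2.482
v -3.192 1.379 -2.75
v -3.147 2.437 -3.011
v -2.967 2.22 -3.279
v -2.9 1.936 -2.721
v -3.913 1.54 -2.801
v -3.733 1.323 -3.069
v -3.688 2.381 -3.33
v -3.507 2.164 -3.598
v -3.98 1.824 -3.359
v -3.301 1.838 -3.653
v -3.44 1.319 -3.326
v -3.774 1.499 -3.414
v -3.688 1.82 -3.616
v -2.967 1.873 -3.456
v -3.106 1.353 -3.129
v -2.9 1.589 -2.897
v -2.814 1.91 -3.1
v -3.148 1.529 -3.474
v -3.774 2.407 -2.951
v -3.913 1.887 -2.624
v -4.066 1.85 -2.98
v -3.98 2.171 -3.183
v -3.44 2.441 -2.754
v -3.579 1.922 -2.427
v -3.192 1.94 -2.464
v -3.106 2.261 -2.666
v -3.732 2.231 -2.606
f 2 4 1
f 5 2 1
f 1 4 3
f 3 5 1
f 2 8 4
f 6 2 5
f 6 8 2
f 4 8 3
f 7 5 3
f 3 8 7
f 7 6 5
f 8 6 7
f 10 12 9
f 13 10 9
f 9 12 11
f 11 13 9
f 10 16 12
f 14 10 13
f 14 16 10
f 12 16 11
f 15 13 11
f 11 16 15
f 15 14 13
f 16 14 15
f 18 20 17
f 21 18 17
f 17 20 19
f 19 21 17
f 18 24 20
f 22 18 21
f 22 24 18
f 20 24 19
f 23 21 19
f 19 24 23
f 23 22 21
f 24 22 23
f 26 28 25
f 29 26 25
f 25 28 27
f 27 29 25
f 26 32 28
f 30 26 29
f 30 32 26
f 28 32 27
f 31 29 27
f 27 32 31
f 31 30 29
f 32 30 31
f 33 70 49
f 70 44 73
f 49 73 38
f 70 73 49
f 33 49 45
f 49 38 50
f 45 50 34
f 49 50 45
f 33 45 54
f 45 34 55
f 54 55 40
f 45 55 54
f 33 54 66
f 54 40 69
f 66 69 43
f 54 69 66
f 33 66 70
f 66 43 74
f 70 74 44
f 66 74 70
f 34 50 61
f 50 38 64
f 61 64 42
f 50 64 61
f 38 73 51
f 73 44 72
f 51 72 37
f 73 72 51
f 44 74 71
f 74 43 67
f 71 67 35
f 74 67 71
f 43 69 68
f 69 40 56
f 68 56 39
f 69 56 68
f 40 55 60
f 55 34 57
f 60 57 41
f 55 57 60
f 36 62 48
f 62 42 63
f 48 63 37
f 62 63 48
f 36 48 46
f 48 37 47
f 46 47 35
f 48 47 46
f 36 46 53
f 46 35 52
f 53 52 39
f 46 52 53
f 36 53 58
f 53 39 59
f 58 59 41
f 53 59 58
f 36 58 62
f 58 41 65
f 62 65 42
f 58 65 62
f 37 63 51
f 63 42 64
f 51 64 38
f 63 64 51
f 35 47 71
f 47 37 72
f 71 72 44
f 47 72 71
f 39 52 68
f 52 35 67
f 68 67 43
f 52 67 68
f 41 59 60
f 59 39 56
f 60 56 40
f 59 56 60
f 42 65 61
f 65 41 57
f 61 57 34
f 65 57 61



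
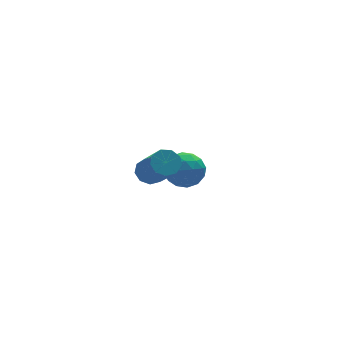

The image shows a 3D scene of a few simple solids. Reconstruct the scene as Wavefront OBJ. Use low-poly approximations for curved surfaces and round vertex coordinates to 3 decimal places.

v 3.321 1.498 -2.446
v 3.929 1.279 -2.86
v 2.571 0.881 -3.22
v 3.179 0.662 -3.634
v 3.074 0.38 -2.928
v 3.538 0.762 -2.449
v 2.962 1.398 -3.631
v 3.426 1.78 -3.152
v 3.707 1.217 -3.592
v 3.776 0.588 -3.158
v 2.724 1.572 -2.922
v 2.793 0.943 -2.488
v 3.691 1.442 -2.585
v 2.809 0.718 -3.495
v 2.748 0.552 -3.08
v 3.105 0.423 -3.324
v 3.461 1.138 -2.344
v 3.818 1.01 -2.587
v 3.316 0.482 -2.627
v 2.682 1.15 -3.493
v 3.039 1.022 -3.736
v 3.395 1.737 -2.756
v 3.752 1.608 -3
v 3.184 1.678 -3.453
v 3.918 1.278 -3.259
v 3.477 0.915 -3.714
v 3.35 1.348 -3.712
v 3.622 1.572 -3.43
v 3.958 0.908 -3.003
v 3.518 0.545 -3.459
v 3.456 0.38 -3.044
v 3.728 0.604 -2.762
v 3.828 0.872 -3.434
v 2.982 1.615 -2.621
v 2.542 1.252 -3.077
v 2.772 1.556 -3.318
v 3.044 1.78 -3.036
v 3.023 1.245 -2.366
v 2.582 0.882 -2.821
v 2.878 0.588 -2.65
v 3.15 0.812 -2.368
v 2.672 1.288 -2.646
v 0.895 -1.994 -0.346
v 1.191 -1.695 -0.059
v 1.241 -2.966 1.214
v 0.945 -3.266 0.926
v 0.855 -1.635 0.014
v 0.905 -2.907 1.287
v 0.538 -1.744 -0.082
v 0.588 -3.016 1.191
v 0.387 -1.969 -0.302
v 0.438 -3.241 0.971
v 0.475 -2.207 -0.542
v 0.525 -3.478 0.731
v 0.758 -2.344 -0.691
v 0.809 -3.616 0.582
v 1.106 -2.318 -0.679
v 1.156 -3.59 0.594
v 1.355 -2.14 -0.511
v 1.405 -3.412 0.762
v 1.388 -1.894 -0.266
v 1.439 -3.166 1.007
f 1 38 17
f 38 12 41
f 17 41 6
f 38 41 17
f 1 17 13
f 17 6 18
f 13 18 2
f 17 18 13
f 1 13 22
f 13 2 23
f 22 23 8
f 13 23 22
f 1 22 34
f 22 8 37
f 34 37 11
f 22 37 34
f 1 34 38
f 34 11 42
f 38 42 12
f 34 42 38
f 2 18 29
f 18 6 32
f 29 32 10
f 18 32 29
f 6 41 19
f 41 12 40
f 19 40 5
f 41 40 19
f 12 42 39
f 42 11 35
f 39 35 3
f 42 35 39
f 11 37 36
f 37 8 24
f 36 24 7
f 37 24 36
f 8 23 28
f 23 2 25
f 28 25 9
f 23 25 28
f 4 30 16
f 30 10 31
f 16 31 5
f 30 31 16
f 4 16 14
f 16 5 15
f 14 15 3
f 16 15 14
f 4 14 21
f 14 3 20
f 21 20 7
f 14 20 21
f 4 21 26
f 21 7 27
f 26 27 9
f 21 27 26
f 4 26 30
f 26 9 33
f 30 33 10
f 26 33 30
f 5 31 19
f 31 10 32
f 19 32 6
f 31 32 19
f 3 15 39
f 15 5 40
f 39 40 12
f 15 40 39
f 7 20 36
f 20 3 35
f 36 35 11
f 20 35 36
f 9 27 28
f 27 7 24
f 28 24 8
f 27 24 28
f 10 33 29
f 33 9 25
f 29 25 2
f 33 25 29
f 44 43 47
f 44 47 45
f 45 47 48
f 45 48 46
f 47 43 49
f 47 49 48
f 48 49 50
f 48 50 46
f 49 43 51
f 49 51 50
f 50 51 52
f 50 52 46
f 51 43 53
f 51 53 52
f 52 53 54
f 52 54 46
f 53 43 55
f 53 55 54
f 54 55 56
f 54 56 46
f 55 43 57
f 55 57 56
f 56 57 58
f 56 58 46
f 57 43 59
f 57 59 58
f 58 59 60
f 58 60 46
f 59 43 61
f 59 61 60
f 60 61 62
f 60 62 46
f 61 43 44
f 61 44 62
f 62 44 45
f 62 45 46



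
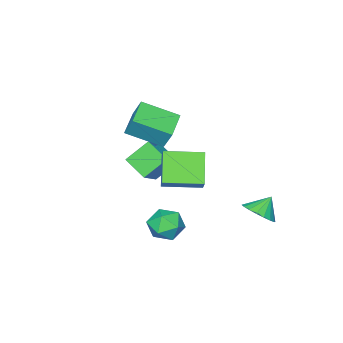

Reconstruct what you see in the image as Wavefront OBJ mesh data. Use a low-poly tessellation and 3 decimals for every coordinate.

v -1.19 -2.688 -1.115
v -1.228 -4.112 -0.409
v 0.093 -2.254 -0.172
v 0.054 -3.678 0.535
v -0.114 -3.302 -2.295
v -0.153 -4.726 -1.588
v 1.168 -2.868 -1.351
v 1.13 -4.292 -0.645
v 0.179 -1.821 2.493
v 0.165 -1.224 3.614
v 1.621 -0.954 2.049
v 1.607 -0.358 3.17
v 1.393 -3.402 3.35
v 1.379 -2.806 4.471
v 2.835 -2.536 2.906
v 2.821 -1.939 4.027
v -1.479 2.746 -2.676
v -0.777 3.215 -2.121
v -2.301 2.874 -1.744
v -0.974 3.554 -2.341
v -1.27 3.734 -2.627
v -1.608 3.717 -2.923
v -1.921 3.509 -3.17
v -2.145 3.149 -3.319
v -2.238 2.71 -3.341
v -2.18 2.278 -3.231
v -1.983 1.939 -3.012
v -1.687 1.759 -2.725
v -1.349 1.776 -2.429
v -1.037 1.984 -2.182
v -0.812 2.344 -2.033
v -0.719 2.783 -2.011
v 2.202 -0.495 1.904
v 2.637 0.037 2.631
v 0.688 0.926 1.77
v 1.123 1.457 2.497
v 3.257 0.503 0.543
v 3.692 1.034 1.27
v 1.743 1.923 0.409
v 2.178 2.455 1.136
v 3.17 1.66 -0.855
v 3.872 2.314 -1.285
v 3.668 0.426 -1.915
v 4.37 1.08 -2.345
v 4.506 0.737 -1.361
v 4.198 1.499 -0.706
v 3.342 1.241 -2.494
v 3.034 2.003 -1.839
v 3.978 2.055 -2.299
v 4.698 1.743 -1.598
v 2.842 0.997 -1.602
v 3.562 0.685 -0.901
f 2 4 1
f 5 2 1
f 1 4 3
f 3 5 1
f 2 8 4
f 6 2 5
f 6 8 2
f 4 8 3
f 7 5 3
f 3 8 7
f 7 6 5
f 8 6 7
f 10 12 9
f 13 10 9
f 9 12 11
f 11 13 9
f 10 16 12
f 14 10 13
f 14 16 10
f 12 16 11
f 15 13 11
f 11 16 15
f 15 14 13
f 16 14 15
f 18 17 20
f 18 20 19
f 20 17 21
f 20 21 19
f 21 17 22
f 21 22 19
f 22 17 23
f 22 23 19
f 23 17 24
f 23 24 19
f 24 17 25
f 24 25 19
f 25 17 26
f 25 26 19
f 26 17 27
f 26 27 19
f 27 17 28
f 27 28 19
f 28 17 29
f 28 29 19
f 29 17 30
f 29 30 19
f 30 17 31
f 30 31 19
f 31 17 32
f 31 32 19
f 32 17 18
f 32 18 19
f 34 36 33
f 37 34 33
f 33 36 35
f 35 37 33
f 34 40 36
f 38 34 37
f 38 40 34
f 36 40 35
f 39 37 35
f 35 40 39
f 39 38 37
f 40 38 39
f 41 52 46
f 41 46 42
f 41 42 48
f 41 48 51
f 41 51 52
f 42 46 50
f 46 52 45
f 52 51 43
f 51 48 47
f 48 42 49
f 44 50 45
f 44 45 43
f 44 43 47
f 44 47 49
f 44 49 50
f 45 50 46
f 43 45 52
f 47 43 51
f 49 47 48
f 50 49 42



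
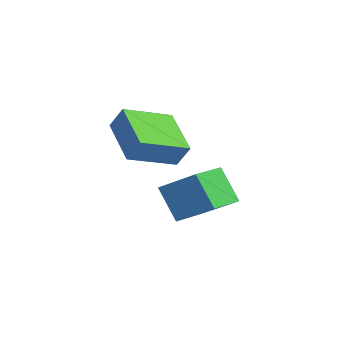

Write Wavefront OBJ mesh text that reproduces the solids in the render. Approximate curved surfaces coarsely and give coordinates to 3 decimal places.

v -1.019 2.363 -2.652
v -0.112 3.482 -1.749
v -2.065 3.314 -2.782
v -1.158 4.434 -1.879
v -0.382 2.886 -3.941
v 0.525 4.006 -3.038
v -1.428 3.838 -4.071
v -0.521 4.957 -3.168
v -0.177 0.753 0.485
v 0.132 1.146 1.28
v -0.835 2.371 -0.06
v -0.526 2.765 0.736
v 1.526 1.155 -0.376
v 1.835 1.549 0.42
v 0.868 2.774 -0.92
v 1.177 3.167 -0.125
f 2 4 1
f 5 2 1
f 1 4 3
f 3 5 1
f 2 8 4
f 6 2 5
f 6 8 2
f 4 8 3
f 7 5 3
f 3 8 7
f 7 6 5
f 8 6 7
f 10 12 9
f 13 10 9
f 9 12 11
f 11 13 9
f 10 16 12
f 14 10 13
f 14 16 10
f 12 16 11
f 15 13 11
f 11 16 15
f 15 14 13
f 16 14 15



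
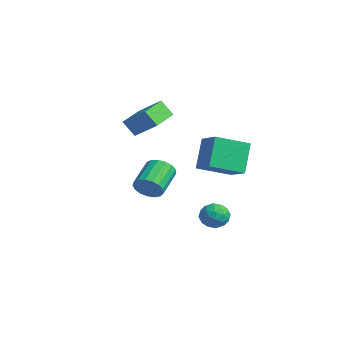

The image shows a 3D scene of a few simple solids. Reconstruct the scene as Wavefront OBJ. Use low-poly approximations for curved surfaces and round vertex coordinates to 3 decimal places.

v -1.768 -0.588 3.062
v -0.803 0.181 3.931
v -3.093 0.888 3.227
v -2.127 1.657 4.096
v -1.353 -0.117 2.184
v -0.387 0.652 3.053
v -2.677 1.359 2.349
v -1.712 2.128 3.218
v 2.598 2.647 -2.286
v 3.246 2.44 -2.726
v 2.914 1.74 -1.394
v 3.562 1.533 -1.834
v 3.538 2.252 -1.462
v 3.342 2.812 -2.013
v 2.818 1.368 -2.107
v 2.622 1.928 -2.658
v 3.382 1.649 -2.615
v 3.826 2.196 -2.217
v 2.334 1.984 -1.903
v 2.778 2.531 -1.505
v 2.894 2.623 -2.584
v 3.266 1.557 -1.536
v 3.251 1.98 -1.317
v 3.632 1.858 -1.576
v 2.951 2.842 -2.165
v 3.332 2.72 -2.424
v 3.503 2.61 -1.681
v 2.828 1.46 -1.696
v 3.209 1.338 -1.955
v 2.528 2.322 -2.544
v 2.909 2.2 -2.803
v 2.657 1.57 -2.439
v 3.355 2.037 -2.777
v 3.54 1.504 -2.253
v 3.103 1.406 -2.414
v 2.988 1.736 -2.737
v 3.616 2.358 -2.543
v 3.802 1.825 -2.019
v 3.788 2.248 -1.801
v 3.673 2.577 -2.125
v 3.696 1.893 -2.478
v 2.358 2.355 -2.101
v 2.544 1.822 -1.577
v 2.487 1.603 -1.995
v 2.372 1.932 -2.319
v 2.62 2.676 -1.867
v 2.805 2.143 -1.343
v 3.172 2.444 -1.383
v 3.057 2.774 -1.706
v 2.464 2.287 -1.642
v 0.54 4.552 1.432
v 0.388 2.707 2.103
v 1.847 4.635 1.955
v 1.694 2.789 2.626
v 1.246 3.891 -0.226
v 1.093 2.045 0.445
v 2.552 3.973 0.297
v 2.4 2.128 0.968
v 4.423 -1.993 0.857
v 4.919 -1.986 1.446
v 3.973 -0.9 2.231
v 3.477 -0.907 1.643
v 5.042 -1.718 1.224
v 4.096 -0.633 2.009
v 5.023 -1.514 0.918
v 4.077 -0.428 1.703
v 4.866 -1.419 0.598
v 3.92 -0.333 1.383
v 4.608 -1.455 0.338
v 3.662 -0.37 1.123
v 4.307 -1.615 0.196
v 3.361 -0.53 0.982
v 4.033 -1.861 0.206
v 3.087 -0.776 0.992
v 3.849 -2.138 0.366
v 2.903 -1.052 1.151
v 3.795 -2.381 0.637
v 2.849 -1.295 1.423
v 3.886 -2.535 0.96
v 2.94 -1.449 1.745
v 4.099 -2.565 1.259
v 3.153 -1.479 2.044
v 4.387 -2.464 1.465
v 3.441 -1.378 2.251
v 4.683 -2.255 1.533
v 3.737 -1.169 2.318
f 2 4 1
f 5 2 1
f 1 4 3
f 3 5 1
f 2 8 4
f 6 2 5
f 6 8 2
f 4 8 3
f 7 5 3
f 3 8 7
f 7 6 5
f 8 6 7
f 9 46 25
f 46 20 49
f 25 49 14
f 46 49 25
f 9 25 21
f 25 14 26
f 21 26 10
f 25 26 21
f 9 21 30
f 21 10 31
f 30 31 16
f 21 31 30
f 9 30 42
f 30 16 45
f 42 45 19
f 30 45 42
f 9 42 46
f 42 19 50
f 46 50 20
f 42 50 46
f 10 26 37
f 26 14 40
f 37 40 18
f 26 40 37
f 14 49 27
f 49 20 48
f 27 48 13
f 49 48 27
f 20 50 47
f 50 19 43
f 47 43 11
f 50 43 47
f 19 45 44
f 45 16 32
f 44 32 15
f 45 32 44
f 16 31 36
f 31 10 33
f 36 33 17
f 31 33 36
f 12 38 24
f 38 18 39
f 24 39 13
f 38 39 24
f 12 24 22
f 24 13 23
f 22 23 11
f 24 23 22
f 12 22 29
f 22 11 28
f 29 28 15
f 22 28 29
f 12 29 34
f 29 15 35
f 34 35 17
f 29 35 34
f 12 34 38
f 34 17 41
f 38 41 18
f 34 41 38
f 13 39 27
f 39 18 40
f 27 40 14
f 39 40 27
f 11 23 47
f 23 13 48
f 47 48 20
f 23 48 47
f 15 28 44
f 28 11 43
f 44 43 19
f 28 43 44
f 17 35 36
f 35 15 32
f 36 32 16
f 35 32 36
f 18 41 37
f 41 17 33
f 37 33 10
f 41 33 37
f 52 54 51
f 55 52 51
f 51 54 53
f 53 55 51
f 52 58 54
f 56 52 55
f 56 58 52
f 54 58 53
f 57 55 53
f 53 58 57
f 57 56 55
f 58 56 57
f 60 59 63
f 60 63 61
f 61 63 64
f 61 64 62
f 63 59 65
f 63 65 64
f 64 65 66
f 64 66 62
f 65 59 67
f 65 67 66
f 66 67 68
f 66 68 62
f 67 59 69
f 67 69 68
f 68 69 70
f 68 70 62
f 69 59 71
f 69 71 70
f 70 71 72
f 70 72 62
f 71 59 73
f 71 73 72
f 72 73 74
f 72 74 62
f 73 59 75
f 73 75 74
f 74 75 76
f 74 76 62
f 75 59 77
f 75 77 76
f 76 77 78
f 76 78 62
f 77 59 79
f 77 79 78
f 78 79 80
f 78 80 62
f 79 59 81
f 79 81 80
f 80 81 82
f 80 82 62
f 81 59 83
f 81 83 82
f 82 83 84
f 82 84 62
f 83 59 85
f 83 85 84
f 84 85 86
f 84 86 62
f 85 59 60
f 85 60 86
f 86 60 61
f 86 61 62



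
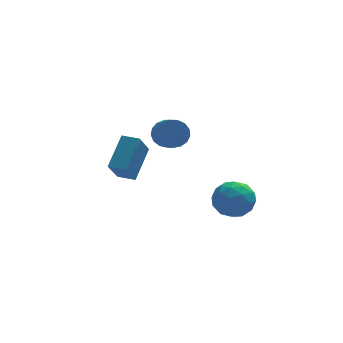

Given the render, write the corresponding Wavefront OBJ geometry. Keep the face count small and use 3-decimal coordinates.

v 0.133 3.649 1.153
v 0.461 4.091 1.903
v 0.495 2.852 2.617
v 0.167 2.411 1.867
v 0.019 4.108 1.954
v 0.053 2.87 2.668
v -0.397 4.02 1.821
v -0.363 2.782 2.535
v -0.691 3.847 1.536
v -0.657 2.609 2.25
v -0.797 3.629 1.162
v -0.763 2.391 1.877
v -0.689 3.415 0.787
v -0.655 2.177 1.501
v -0.394 3.255 0.495
v -0.36 2.017 1.209
v 0.023 3.186 0.354
v 0.057 1.947 1.069
v 0.464 3.222 0.396
v 0.498 1.984 1.111
v 0.83 3.356 0.612
v 0.864 2.118 1.326
v 1.036 3.558 0.951
v 1.07 2.319 1.665
v 1.035 3.78 1.337
v 1.069 2.542 2.051
v 0.828 3.972 1.68
v 0.862 2.734 2.394
v 1.202 -2.887 0.198
v 2.185 -2.265 -0.041
v 2.275 -4.435 0.581
v 3.258 -3.813 0.342
v 2.617 -3.562 1.31
v 1.954 -2.605 1.073
v 2.506 -4.095 -0.533
v 1.843 -3.138 -0.77
v 2.991 -3.012 -0.493
v 3.06 -2.682 0.646
v 1.4 -4.018 -0.106
v 1.469 -3.688 1.033
v 1.599 -2.44 0.045
v 2.861 -4.26 0.495
v 2.484 -4.112 1.064
v 3.062 -3.747 0.924
v 1.464 -2.64 0.7
v 2.042 -2.274 0.559
v 2.296 -3.036 1.354
v 2.418 -4.426 -0.019
v 2.996 -4.06 -0.16
v 1.398 -2.953 -0.384
v 1.976 -2.588 -0.524
v 2.164 -3.664 -0.814
v 2.651 -2.513 -0.362
v 3.282 -3.423 -0.137
v 2.84 -3.589 -0.651
v 2.45 -3.027 -0.79
v 2.692 -2.319 0.308
v 3.322 -3.23 0.533
v 2.946 -3.082 1.102
v 2.556 -2.519 0.963
v 3.165 -2.758 0.042
v 1.138 -3.47 0.007
v 1.768 -4.381 0.232
v 1.904 -4.181 -0.423
v 1.514 -3.618 -0.562
v 1.178 -3.277 0.677
v 1.809 -4.187 0.902
v 2.01 -3.673 1.33
v 1.62 -3.111 1.191
v 1.295 -3.942 0.498
v -2.702 -0.232 1.037
v -1.763 1.207 2.394
v -3.552 0.332 1.027
v -2.613 1.771 2.384
v -2.087 0.669 -0.344
v -1.148 2.108 1.013
v -2.937 1.233 -0.354
v -1.998 2.672 1.003
f 2 1 5
f 2 5 3
f 3 5 6
f 3 6 4
f 5 1 7
f 5 7 6
f 6 7 8
f 6 8 4
f 7 1 9
f 7 9 8
f 8 9 10
f 8 10 4
f 9 1 11
f 9 11 10
f 10 11 12
f 10 12 4
f 11 1 13
f 11 13 12
f 12 13 14
f 12 14 4
f 13 1 15
f 13 15 14
f 14 15 16
f 14 16 4
f 15 1 17
f 15 17 16
f 16 17 18
f 16 18 4
f 17 1 19
f 17 19 18
f 18 19 20
f 18 20 4
f 19 1 21
f 19 21 20
f 20 21 22
f 20 22 4
f 21 1 23
f 21 23 22
f 22 23 24
f 22 24 4
f 23 1 25
f 23 25 24
f 24 25 26
f 24 26 4
f 25 1 27
f 25 27 26
f 26 27 28
f 26 28 4
f 27 1 2
f 27 2 28
f 28 2 3
f 28 3 4
f 29 66 45
f 66 40 69
f 45 69 34
f 66 69 45
f 29 45 41
f 45 34 46
f 41 46 30
f 45 46 41
f 29 41 50
f 41 30 51
f 50 51 36
f 41 51 50
f 29 50 62
f 50 36 65
f 62 65 39
f 50 65 62
f 29 62 66
f 62 39 70
f 66 70 40
f 62 70 66
f 30 46 57
f 46 34 60
f 57 60 38
f 46 60 57
f 34 69 47
f 69 40 68
f 47 68 33
f 69 68 47
f 40 70 67
f 70 39 63
f 67 63 31
f 70 63 67
f 39 65 64
f 65 36 52
f 64 52 35
f 65 52 64
f 36 51 56
f 51 30 53
f 56 53 37
f 51 53 56
f 32 58 44
f 58 38 59
f 44 59 33
f 58 59 44
f 32 44 42
f 44 33 43
f 42 43 31
f 44 43 42
f 32 42 49
f 42 31 48
f 49 48 35
f 42 48 49
f 32 49 54
f 49 35 55
f 54 55 37
f 49 55 54
f 32 54 58
f 54 37 61
f 58 61 38
f 54 61 58
f 33 59 47
f 59 38 60
f 47 60 34
f 59 60 47
f 31 43 67
f 43 33 68
f 67 68 40
f 43 68 67
f 35 48 64
f 48 31 63
f 64 63 39
f 48 63 64
f 37 55 56
f 55 35 52
f 56 52 36
f 55 52 56
f 38 61 57
f 61 37 53
f 57 53 30
f 61 53 57
f 72 74 71
f 75 72 71
f 71 74 73
f 73 75 71
f 72 78 74
f 76 72 75
f 76 78 72
f 74 78 73
f 77 75 73
f 73 78 77
f 77 76 75
f 78 76 77



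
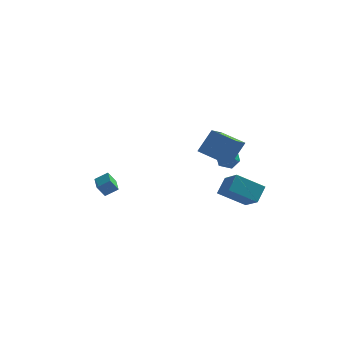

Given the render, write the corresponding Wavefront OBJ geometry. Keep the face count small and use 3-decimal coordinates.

v -4.123 -2.259 -0.572
v -3.355 -2.063 -0.066
v -4.525 -1.019 -0.441
v -3.757 -0.823 0.065
v -3.683 -2.037 -1.325
v -2.915 -1.841 -0.819
v -4.085 -0.797 -1.194
v -3.317 -0.601 -0.688
v 3.51 -1.598 1.629
v 4.202 -1.77 1.965
v 2.918 -2.37 2.455
v 3.61 -2.542 2.791
v 3.303 -1.82 2.869
v 3.669 -1.343 2.358
v 3.451 -2.797 2.062
v 3.817 -2.32 1.551
v 4.166 -2.511 2.232
v 4.075 -1.908 2.731
v 3.045 -2.232 1.689
v 2.954 -1.629 2.188
v 2.36 1.708 -2.238
v 2.7 2.6 -1.312
v 4.026 2.189 -3.312
v 4.366 3.081 -2.385
v 3.234 0.519 -1.415
v 3.574 1.411 -0.488
v 4.9 1 -2.488
v 5.24 1.892 -1.562
v 3.626 -5.231 3.24
v 2.201 -4.63 3.722
v 3.989 -3.828 2.563
v 2.564 -3.227 3.045
v 4.336 -4.713 4.695
v 2.911 -4.112 5.177
v 4.699 -3.31 4.018
v 3.274 -2.709 4.5
f 2 4 1
f 5 2 1
f 1 4 3
f 3 5 1
f 2 8 4
f 6 2 5
f 6 8 2
f 4 8 3
f 7 5 3
f 3 8 7
f 7 6 5
f 8 6 7
f 9 20 14
f 9 14 10
f 9 10 16
f 9 16 19
f 9 19 20
f 10 14 18
f 14 20 13
f 20 19 11
f 19 16 15
f 16 10 17
f 12 18 13
f 12 13 11
f 12 11 15
f 12 15 17
f 12 17 18
f 13 18 14
f 11 13 20
f 15 11 19
f 17 15 16
f 18 17 10
f 22 24 21
f 25 22 21
f 21 24 23
f 23 25 21
f 22 28 24
f 26 22 25
f 26 28 22
f 24 28 23
f 27 25 23
f 23 28 27
f 27 26 25
f 28 26 27
f 30 32 29
f 33 30 29
f 29 32 31
f 31 33 29
f 30 36 32
f 34 30 33
f 34 36 30
f 32 36 31
f 35 33 31
f 31 36 35
f 35 34 33
f 36 34 35



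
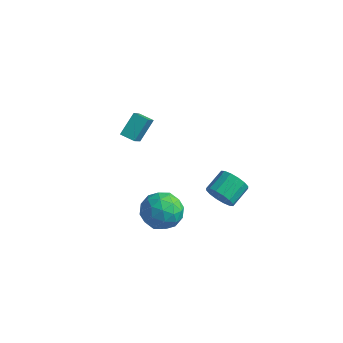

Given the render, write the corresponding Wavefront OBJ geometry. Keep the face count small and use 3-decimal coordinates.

v 0.767 -1.835 -0.33
v 1.231 -2.233 -1.349
v 0.869 -3.607 0.409
v 1.333 -4.005 -0.61
v 1.965 -3.28 0.086
v 1.902 -2.185 -0.37
v 0.198 -3.655 -0.57
v 0.135 -2.56 -1.026
v 0.878 -3.358 -1.497
v 1.971 -3.126 -1.092
v 0.129 -2.714 0.152
v 1.222 -2.482 0.557
v 0.99 -1.878 -0.904
v 1.11 -3.962 -0.036
v 1.482 -3.535 0.374
v 1.754 -3.769 -0.225
v 1.385 -1.85 -0.329
v 1.657 -2.084 -0.928
v 2.089 -2.699 -0.084
v 0.443 -3.756 -0.012
v 0.715 -3.99 -0.611
v 0.346 -2.071 -0.715
v 0.618 -2.305 -1.314
v 0.011 -3.141 -0.856
v 1.055 -2.774 -1.59
v 1.115 -3.815 -1.156
v 0.448 -3.61 -1.133
v 0.411 -2.966 -1.401
v 1.697 -2.637 -1.352
v 1.757 -3.679 -0.918
v 2.129 -3.253 -0.508
v 2.092 -2.609 -0.777
v 1.49 -3.299 -1.439
v 0.343 -2.161 -0.022
v 0.403 -3.203 0.412
v 0.008 -3.231 -0.163
v -0.029 -2.587 -0.432
v 0.985 -2.025 0.216
v 1.045 -3.066 0.65
v 1.689 -2.874 0.461
v 1.652 -2.23 0.193
v 0.61 -2.541 0.499
v -1.619 -2.504 4.214
v -1.469 -1.434 5.15
v -2.148 -1.144 2.745
v -1.999 -0.074 3.682
v -0.821 -2.426 3.998
v -0.672 -1.356 4.935
v -1.351 -1.066 2.53
v -1.201 0.004 3.466
v 2.049 1.244 -2.592
v 2.518 1.477 -3.312
v 2.701 2.729 -2.787
v 2.231 2.496 -2.068
v 2.082 1.583 -3.414
v 2.265 2.836 -2.89
v 1.637 1.599 -3.297
v 1.82 2.851 -2.772
v 1.302 1.52 -2.991
v 1.485 2.772 -2.466
v 1.167 1.366 -2.578
v 1.35 2.619 -2.053
v 1.268 1.18 -2.169
v 1.451 2.433 -1.644
v 1.579 1.011 -1.873
v 1.762 2.263 -1.348
v 2.015 0.904 -1.77
v 2.198 2.157 -1.246
v 2.46 0.889 -1.888
v 2.643 2.141 -1.363
v 2.795 0.968 -2.194
v 2.978 2.22 -1.669
v 2.93 1.121 -2.607
v 3.113 2.374 -2.082
v 2.829 1.307 -3.016
v 3.012 2.56 -2.491
f 1 38 17
f 38 12 41
f 17 41 6
f 38 41 17
f 1 17 13
f 17 6 18
f 13 18 2
f 17 18 13
f 1 13 22
f 13 2 23
f 22 23 8
f 13 23 22
f 1 22 34
f 22 8 37
f 34 37 11
f 22 37 34
f 1 34 38
f 34 11 42
f 38 42 12
f 34 42 38
f 2 18 29
f 18 6 32
f 29 32 10
f 18 32 29
f 6 41 19
f 41 12 40
f 19 40 5
f 41 40 19
f 12 42 39
f 42 11 35
f 39 35 3
f 42 35 39
f 11 37 36
f 37 8 24
f 36 24 7
f 37 24 36
f 8 23 28
f 23 2 25
f 28 25 9
f 23 25 28
f 4 30 16
f 30 10 31
f 16 31 5
f 30 31 16
f 4 16 14
f 16 5 15
f 14 15 3
f 16 15 14
f 4 14 21
f 14 3 20
f 21 20 7
f 14 20 21
f 4 21 26
f 21 7 27
f 26 27 9
f 21 27 26
f 4 26 30
f 26 9 33
f 30 33 10
f 26 33 30
f 5 31 19
f 31 10 32
f 19 32 6
f 31 32 19
f 3 15 39
f 15 5 40
f 39 40 12
f 15 40 39
f 7 20 36
f 20 3 35
f 36 35 11
f 20 35 36
f 9 27 28
f 27 7 24
f 28 24 8
f 27 24 28
f 10 33 29
f 33 9 25
f 29 25 2
f 33 25 29
f 44 46 43
f 47 44 43
f 43 46 45
f 45 47 43
f 44 50 46
f 48 44 47
f 48 50 44
f 46 50 45
f 49 47 45
f 45 50 49
f 49 48 47
f 50 48 49
f 52 51 55
f 52 55 53
f 53 55 56
f 53 56 54
f 55 51 57
f 55 57 56
f 56 57 58
f 56 58 54
f 57 51 59
f 57 59 58
f 58 59 60
f 58 60 54
f 59 51 61
f 59 61 60
f 60 61 62
f 60 62 54
f 61 51 63
f 61 63 62
f 62 63 64
f 62 64 54
f 63 51 65
f 63 65 64
f 64 65 66
f 64 66 54
f 65 51 67
f 65 67 66
f 66 67 68
f 66 68 54
f 67 51 69
f 67 69 68
f 68 69 70
f 68 70 54
f 69 51 71
f 69 71 70
f 70 71 72
f 70 72 54
f 71 51 73
f 71 73 72
f 72 73 74
f 72 74 54
f 73 51 75
f 73 75 74
f 74 75 76
f 74 76 54
f 75 51 52
f 75 52 76
f 76 52 53
f 76 53 54



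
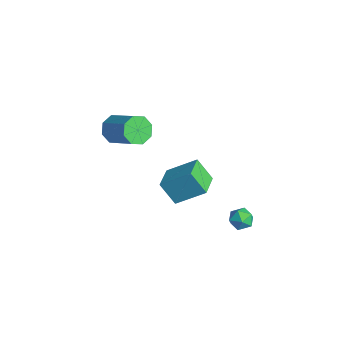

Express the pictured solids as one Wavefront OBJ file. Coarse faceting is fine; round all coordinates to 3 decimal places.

v -3.029 -2.817 2.533
v -2.564 -3.369 2.103
v -1.007 -2.895 3.176
v -1.471 -2.343 3.607
v -2.559 -2.783 1.837
v -1.002 -2.309 2.911
v -2.83 -2.217 1.98
v -1.272 -1.743 3.053
v -3.216 -2.003 2.446
v -1.659 -1.529 3.52
v -3.493 -2.265 2.964
v -1.936 -1.791 4.037
v -3.498 -2.851 3.229
v -1.941 -2.377 4.303
v -3.228 -3.417 3.087
v -1.67 -2.943 4.16
v -2.841 -3.631 2.62
v -1.284 -3.157 3.694
v 1.321 -2.142 2.883
v 2.045 -0.92 3.87
v 1.962 -1.655 1.811
v 2.686 -0.434 2.799
v 2.394 -2.986 3.141
v 3.118 -1.765 4.129
v 3.035 -2.5 2.07
v 3.759 -1.278 3.057
v 4.097 0.9 0.738
v 4.405 0.759 0.156
v 3.275 0.241 0.464
v 3.583 0.1 -0.118
v 3.843 -0.122 0.462
v 4.35 0.286 0.632
v 3.33 0.714 -0.012
v 3.837 1.122 0.158
v 3.93 0.644 -0.307
v 4.247 0.128 -0.014
v 3.433 0.872 0.634
v 3.75 0.356 0.927
f 2 1 5
f 2 5 3
f 3 5 6
f 3 6 4
f 5 1 7
f 5 7 6
f 6 7 8
f 6 8 4
f 7 1 9
f 7 9 8
f 8 9 10
f 8 10 4
f 9 1 11
f 9 11 10
f 10 11 12
f 10 12 4
f 11 1 13
f 11 13 12
f 12 13 14
f 12 14 4
f 13 1 15
f 13 15 14
f 14 15 16
f 14 16 4
f 15 1 17
f 15 17 16
f 16 17 18
f 16 18 4
f 17 1 2
f 17 2 18
f 18 2 3
f 18 3 4
f 20 22 19
f 23 20 19
f 19 22 21
f 21 23 19
f 20 26 22
f 24 20 23
f 24 26 20
f 22 26 21
f 25 23 21
f 21 26 25
f 25 24 23
f 26 24 25
f 27 38 32
f 27 32 28
f 27 28 34
f 27 34 37
f 27 37 38
f 28 32 36
f 32 38 31
f 38 37 29
f 37 34 33
f 34 28 35
f 30 36 31
f 30 31 29
f 30 29 33
f 30 33 35
f 30 35 36
f 31 36 32
f 29 31 38
f 33 29 37
f 35 33 34
f 36 35 28



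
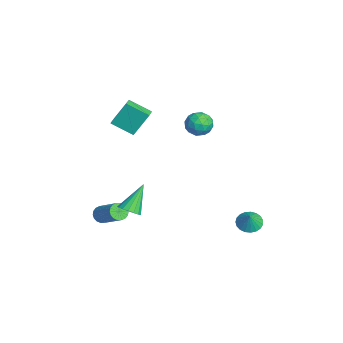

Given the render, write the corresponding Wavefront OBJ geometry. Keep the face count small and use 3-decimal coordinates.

v -1.599 -3.382 2.944
v -1.683 -2.488 4.376
v -1.031 -2.19 2.233
v -1.114 -1.296 3.665
v -0.786 -3.644 3.155
v -0.869 -2.75 4.587
v -0.217 -2.452 2.444
v -0.301 -1.558 3.876
v 0.011 -4.305 -3.814
v 0.344 -4.2 -4.29
v 1.762 -3.41 -3.121
v 1.429 -3.515 -2.646
v 0.203 -3.98 -4.267
v 1.621 -3.189 -3.099
v 0.024 -3.824 -4.155
v 1.442 -3.034 -2.987
v -0.158 -3.764 -3.976
v 1.26 -2.973 -2.808
v -0.306 -3.81 -3.764
v 1.112 -3.02 -2.596
v -0.391 -3.955 -3.563
v 1.026 -3.164 -2.394
v -0.397 -4.169 -3.411
v 1.02 -3.378 -2.242
v -0.322 -4.41 -3.339
v 1.096 -3.62 -2.17
v -0.181 -4.631 -3.361
v 1.237 -3.84 -2.193
v -0.002 -4.786 -3.473
v 1.416 -3.996 -2.305
v 0.18 -4.847 -3.652
v 1.598 -4.056 -2.484
v 0.328 -4.8 -3.864
v 1.746 -4.01 -2.696
v 0.414 -4.656 -4.066
v 1.831 -3.865 -2.897
v 0.42 -4.442 -4.218
v 1.837 -3.651 -3.049
v 2.222 3.646 -3.778
v 2.719 4.186 -4.013
v 2.738 3.554 -2.902
v 2.496 4.361 -3.863
v 2.226 4.412 -3.699
v 1.956 4.331 -3.548
v 1.731 4.132 -3.437
v 1.592 3.848 -3.385
v 1.561 3.53 -3.401
v 1.645 3.232 -3.482
v 1.829 3.005 -3.614
v 2.081 2.89 -3.774
v 2.357 2.905 -3.935
v 2.61 3.048 -4.069
v 2.796 3.295 -4.152
v 2.883 3.603 -4.171
v 2.856 3.918 -4.122
v -2.71 1.67 2.21
v -2.132 2.307 2.007
v -1.828 0.693 1.653
v -1.25 1.33 1.45
v -1.395 1.117 2.295
v -1.939 1.721 2.639
v -2.021 1.279 1.021
v -2.565 1.883 1.365
v -1.706 2.065 1.272
v -1.319 1.965 2.06
v -2.641 1.035 1.6
v -2.254 0.935 2.388
v -2.498 2.074 2.157
v -1.462 0.926 1.503
v -1.547 0.801 1.999
v -1.207 1.175 1.88
v -2.385 1.73 2.529
v -2.045 2.104 2.41
v -1.612 1.405 2.579
v -1.915 0.896 1.25
v -1.575 1.27 1.131
v -2.753 1.825 1.78
v -2.413 2.199 1.661
v -2.348 1.595 1.081
v -1.908 2.306 1.606
v -1.39 1.732 1.279
v -1.843 1.702 1.026
v -2.163 2.057 1.229
v -1.681 2.248 2.069
v -1.163 1.673 1.742
v -1.248 1.548 2.238
v -1.568 1.903 2.441
v -1.431 2.105 1.637
v -2.797 1.327 1.918
v -2.279 0.752 1.591
v -2.392 1.097 1.219
v -2.712 1.452 1.422
v -2.57 1.268 2.381
v -2.052 0.694 2.054
v -1.797 0.943 2.431
v -2.117 1.298 2.634
v -2.529 0.895 2.023
v 3.442 -3.217 -1.187
v 4 -3.35 -0.786
v 2.598 -2.303 0.287
v 4.071 -3.055 -0.928
v 3.999 -2.798 -1.129
v 3.799 -2.636 -1.344
v 3.517 -2.608 -1.523
v 3.218 -2.719 -1.625
v 2.97 -2.944 -1.627
v 2.831 -3.232 -1.528
v 2.831 -3.517 -1.351
v 2.971 -3.733 -1.137
v 3.219 -3.831 -0.934
v 3.519 -3.788 -0.79
v 3.8 -3.615 -0.736
f 2 4 1
f 5 2 1
f 1 4 3
f 3 5 1
f 2 8 4
f 6 2 5
f 6 8 2
f 4 8 3
f 7 5 3
f 3 8 7
f 7 6 5
f 8 6 7
f 10 9 13
f 10 13 11
f 11 13 14
f 11 14 12
f 13 9 15
f 13 15 14
f 14 15 16
f 14 16 12
f 15 9 17
f 15 17 16
f 16 17 18
f 16 18 12
f 17 9 19
f 17 19 18
f 18 19 20
f 18 20 12
f 19 9 21
f 19 21 20
f 20 21 22
f 20 22 12
f 21 9 23
f 21 23 22
f 22 23 24
f 22 24 12
f 23 9 25
f 23 25 24
f 24 25 26
f 24 26 12
f 25 9 27
f 25 27 26
f 26 27 28
f 26 28 12
f 27 9 29
f 27 29 28
f 28 29 30
f 28 30 12
f 29 9 31
f 29 31 30
f 30 31 32
f 30 32 12
f 31 9 33
f 31 33 32
f 32 33 34
f 32 34 12
f 33 9 35
f 33 35 34
f 34 35 36
f 34 36 12
f 35 9 37
f 35 37 36
f 36 37 38
f 36 38 12
f 37 9 10
f 37 10 38
f 38 10 11
f 38 11 12
f 40 39 42
f 40 42 41
f 42 39 43
f 42 43 41
f 43 39 44
f 43 44 41
f 44 39 45
f 44 45 41
f 45 39 46
f 45 46 41
f 46 39 47
f 46 47 41
f 47 39 48
f 47 48 41
f 48 39 49
f 48 49 41
f 49 39 50
f 49 50 41
f 50 39 51
f 50 51 41
f 51 39 52
f 51 52 41
f 52 39 53
f 52 53 41
f 53 39 54
f 53 54 41
f 54 39 55
f 54 55 41
f 55 39 40
f 55 40 41
f 56 93 72
f 93 67 96
f 72 96 61
f 93 96 72
f 56 72 68
f 72 61 73
f 68 73 57
f 72 73 68
f 56 68 77
f 68 57 78
f 77 78 63
f 68 78 77
f 56 77 89
f 77 63 92
f 89 92 66
f 77 92 89
f 56 89 93
f 89 66 97
f 93 97 67
f 89 97 93
f 57 73 84
f 73 61 87
f 84 87 65
f 73 87 84
f 61 96 74
f 96 67 95
f 74 95 60
f 96 95 74
f 67 97 94
f 97 66 90
f 94 90 58
f 97 90 94
f 66 92 91
f 92 63 79
f 91 79 62
f 92 79 91
f 63 78 83
f 78 57 80
f 83 80 64
f 78 80 83
f 59 85 71
f 85 65 86
f 71 86 60
f 85 86 71
f 59 71 69
f 71 60 70
f 69 70 58
f 71 70 69
f 59 69 76
f 69 58 75
f 76 75 62
f 69 75 76
f 59 76 81
f 76 62 82
f 81 82 64
f 76 82 81
f 59 81 85
f 81 64 88
f 85 88 65
f 81 88 85
f 60 86 74
f 86 65 87
f 74 87 61
f 86 87 74
f 58 70 94
f 70 60 95
f 94 95 67
f 70 95 94
f 62 75 91
f 75 58 90
f 91 90 66
f 75 90 91
f 64 82 83
f 82 62 79
f 83 79 63
f 82 79 83
f 65 88 84
f 88 64 80
f 84 80 57
f 88 80 84
f 99 98 101
f 99 101 100
f 101 98 102
f 101 102 100
f 102 98 103
f 102 103 100
f 103 98 104
f 103 104 100
f 104 98 105
f 104 105 100
f 105 98 106
f 105 106 100
f 106 98 107
f 106 107 100
f 107 98 108
f 107 108 100
f 108 98 109
f 108 109 100
f 109 98 110
f 109 110 100
f 110 98 111
f 110 111 100
f 111 98 112
f 111 112 100
f 112 98 99
f 112 99 100



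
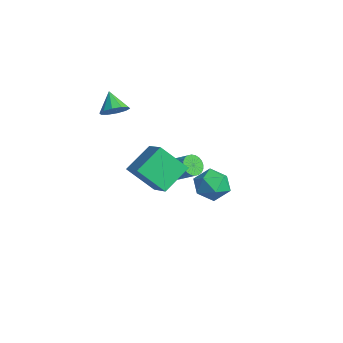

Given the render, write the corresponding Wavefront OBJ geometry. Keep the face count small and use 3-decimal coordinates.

v 4.075 -2.293 2.56
v 3.644 -0.919 3.464
v 2.773 -2.239 1.859
v 2.342 -0.866 2.763
v 4.798 -1.234 1.297
v 4.367 0.139 2.201
v 3.496 -1.181 0.596
v 3.065 0.193 1.5
v -1.416 4.097 -3.211
v -0.695 4.77 -2.878
v -0.245 2.89 -3.302
v 0.476 3.563 -2.969
v -0.272 3.238 -2.322
v -0.996 3.984 -2.265
v 0.056 3.676 -3.915
v -0.668 4.422 -3.858
v 0.214 4.51 -3.313
v 0.011 4.24 -2.328
v -0.951 3.42 -3.852
v -1.154 3.15 -2.867
v -2.288 -0.52 2.428
v -1.834 -0.863 2.931
v -3.172 -0.42 3.292
v -1.756 -0.4 2.957
v -1.882 0.017 2.781
v -2.163 0.229 2.47
v -2.492 0.155 2.143
v -2.743 -0.177 1.924
v -2.82 -0.639 1.898
v -2.695 -1.056 2.074
v -2.414 -1.268 2.385
v -2.085 -1.194 2.713
v 1.528 0.916 0.161
v 1.931 0.812 -0.298
v 2.836 1.241 0.399
v 2.432 1.344 0.859
v 1.861 1.039 -0.347
v 2.766 1.467 0.35
v 1.74 1.247 -0.318
v 2.645 1.675 0.379
v 1.587 1.404 -0.216
v 2.492 1.832 0.481
v 1.425 1.487 -0.057
v 2.33 1.915 0.64
v 1.279 1.483 0.136
v 2.184 1.912 0.833
v 1.17 1.393 0.332
v 2.075 1.821 1.029
v 1.116 1.23 0.503
v 2.021 1.658 1.2
v 1.124 1.019 0.621
v 2.029 1.448 1.318
v 1.194 0.793 0.67
v 2.099 1.221 1.367
v 1.315 0.585 0.641
v 2.22 1.013 1.338
v 1.468 0.428 0.539
v 2.373 0.856 1.236
v 1.63 0.345 0.38
v 2.535 0.773 1.077
v 1.776 0.348 0.187
v 2.681 0.777 0.884
v 1.885 0.439 -0.009
v 2.79 0.867 0.688
v 1.939 0.602 -0.18
v 2.844 1.03 0.517
f 2 4 1
f 5 2 1
f 1 4 3
f 3 5 1
f 2 8 4
f 6 2 5
f 6 8 2
f 4 8 3
f 7 5 3
f 3 8 7
f 7 6 5
f 8 6 7
f 9 20 14
f 9 14 10
f 9 10 16
f 9 16 19
f 9 19 20
f 10 14 18
f 14 20 13
f 20 19 11
f 19 16 15
f 16 10 17
f 12 18 13
f 12 13 11
f 12 11 15
f 12 15 17
f 12 17 18
f 13 18 14
f 11 13 20
f 15 11 19
f 17 15 16
f 18 17 10
f 22 21 24
f 22 24 23
f 24 21 25
f 24 25 23
f 25 21 26
f 25 26 23
f 26 21 27
f 26 27 23
f 27 21 28
f 27 28 23
f 28 21 29
f 28 29 23
f 29 21 30
f 29 30 23
f 30 21 31
f 30 31 23
f 31 21 32
f 31 32 23
f 32 21 22
f 32 22 23
f 34 33 37
f 34 37 35
f 35 37 38
f 35 38 36
f 37 33 39
f 37 39 38
f 38 39 40
f 38 40 36
f 39 33 41
f 39 41 40
f 40 41 42
f 40 42 36
f 41 33 43
f 41 43 42
f 42 43 44
f 42 44 36
f 43 33 45
f 43 45 44
f 44 45 46
f 44 46 36
f 45 33 47
f 45 47 46
f 46 47 48
f 46 48 36
f 47 33 49
f 47 49 48
f 48 49 50
f 48 50 36
f 49 33 51
f 49 51 50
f 50 51 52
f 50 52 36
f 51 33 53
f 51 53 52
f 52 53 54
f 52 54 36
f 53 33 55
f 53 55 54
f 54 55 56
f 54 56 36
f 55 33 57
f 55 57 56
f 56 57 58
f 56 58 36
f 57 33 59
f 57 59 58
f 58 59 60
f 58 60 36
f 59 33 61
f 59 61 60
f 60 61 62
f 60 62 36
f 61 33 63
f 61 63 62
f 62 63 64
f 62 64 36
f 63 33 65
f 63 65 64
f 64 65 66
f 64 66 36
f 65 33 34
f 65 34 66
f 66 34 35
f 66 35 36

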